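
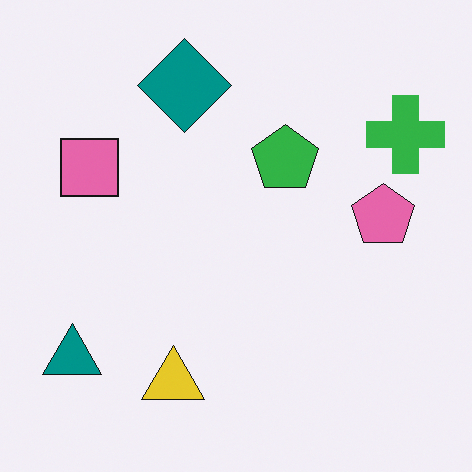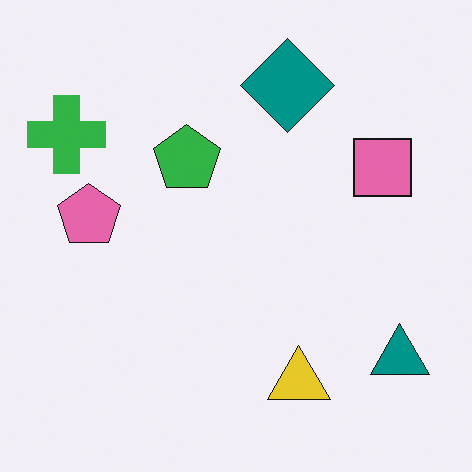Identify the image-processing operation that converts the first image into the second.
It was flipped horizontally (left ↔ right).

The green cross is in the top-right of the first image and the top-left of the second — shapes on opposite sides of the vertical midline have swapped in a mirror flip.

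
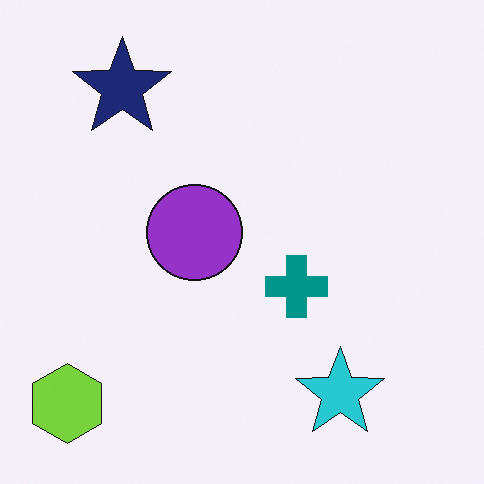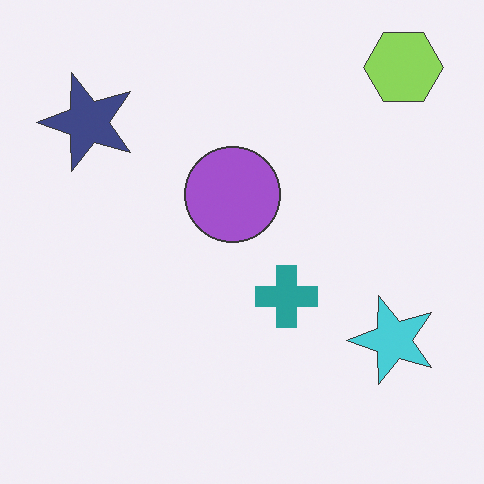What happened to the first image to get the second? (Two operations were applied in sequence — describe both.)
It was given slightly reduced contrast, then transposed (reflected across the top-left ↔ bottom-right diagonal).

Tones are pushed toward mid-grey across the whole image — a global contrast change. Shapes have swapped their row and column positions — what was in the top-right is now in the bottom-left — a diagonal reflection.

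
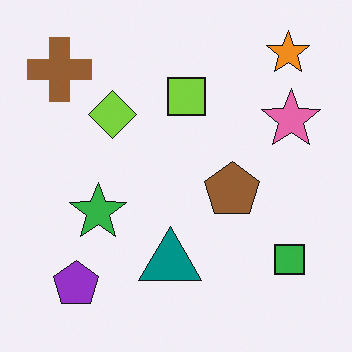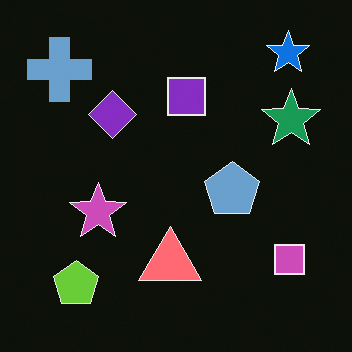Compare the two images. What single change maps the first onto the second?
The image was color-inverted (negative).

The light background has become dark and every shape's color is its complement — a photographic negative.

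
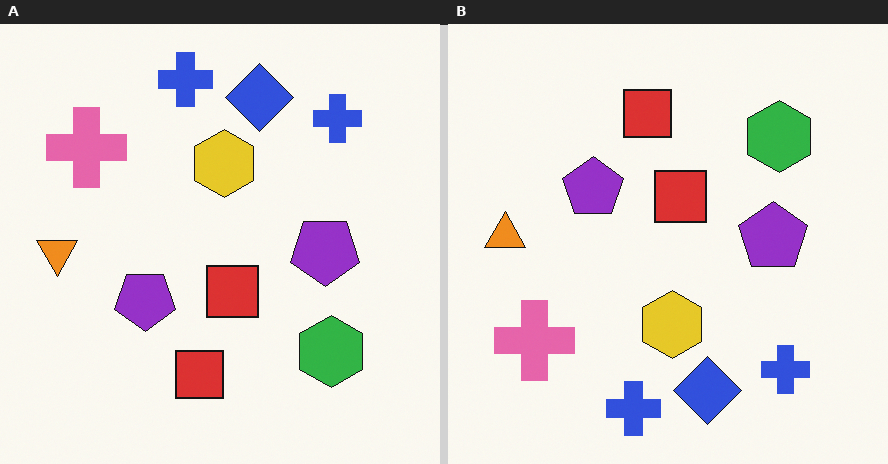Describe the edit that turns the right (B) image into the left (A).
Flipped vertically (top ↔ bottom).

The blue diamond is in the bottom of the right (B) image and the top of the left (A) — shapes on opposite sides of the horizontal midline have swapped in a mirror flip.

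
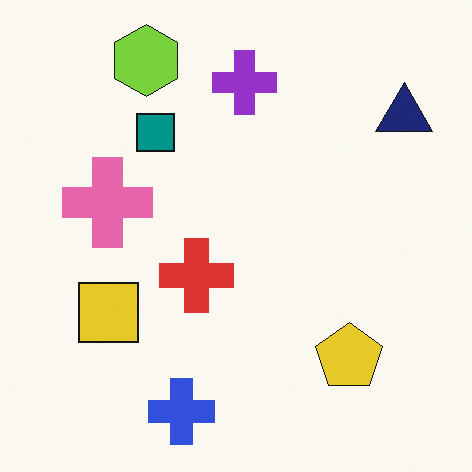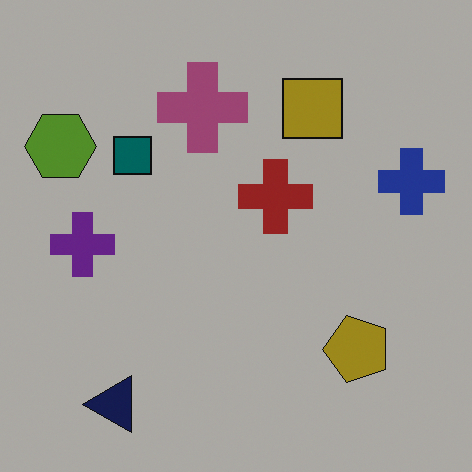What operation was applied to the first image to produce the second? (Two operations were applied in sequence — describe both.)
The transformation is: transposed (reflected across the top-left ↔ bottom-right diagonal), then noticeably darkened.

Shapes have swapped their row and column positions — what was in the top-right is now in the bottom-left — a diagonal reflection. Every pixel — background and shapes alike — is uniformly darkened.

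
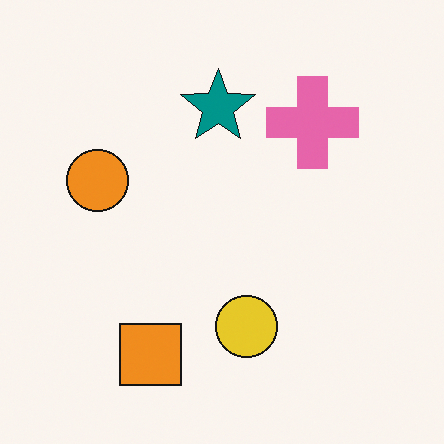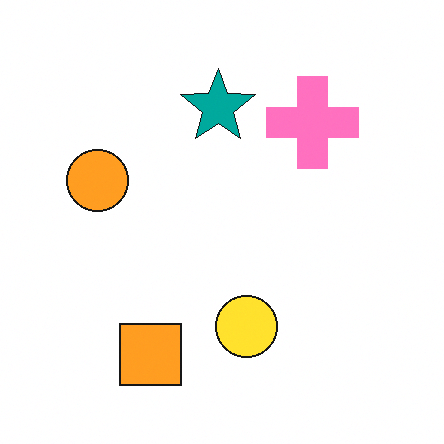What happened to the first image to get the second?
The second image is the first slightly brightened.

Every pixel — background and shapes alike — is uniformly brightened.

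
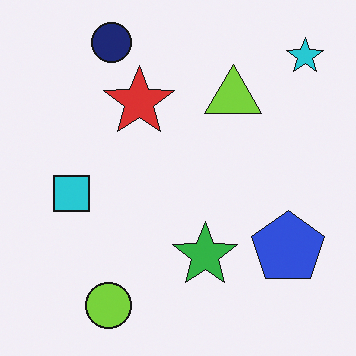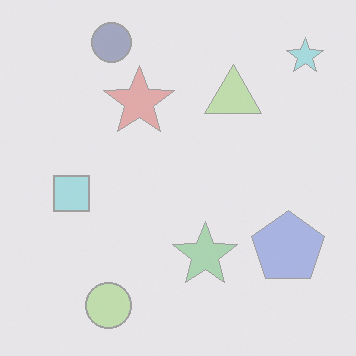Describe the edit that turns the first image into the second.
Given much lower contrast.

Tones are pushed toward mid-grey across the whole image — a global contrast change.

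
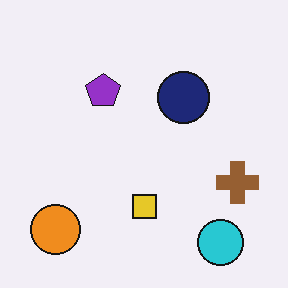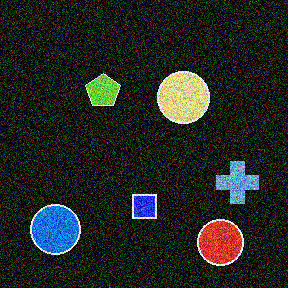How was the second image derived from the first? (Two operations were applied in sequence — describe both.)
The second image is the first degraded with heavy additive noise, then color-inverted (negative).

Random speckle covers the whole image, including the flat background. The light background has become dark and every shape's color is its complement — a photographic negative.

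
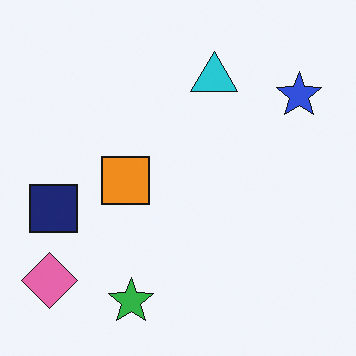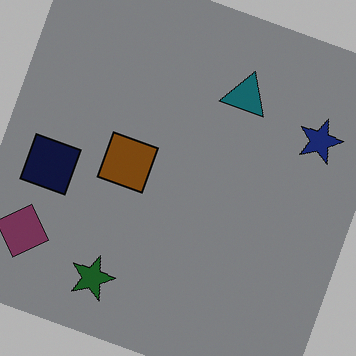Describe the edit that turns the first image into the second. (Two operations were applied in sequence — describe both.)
The image was substantially darkened, then rotated clockwise by a moderate amount.

Every pixel — background and shapes alike — is uniformly darkened. Every shape is tilted by the same angle and the image corners show triangular fill wedges — a whole-image rotation by a non-right angle.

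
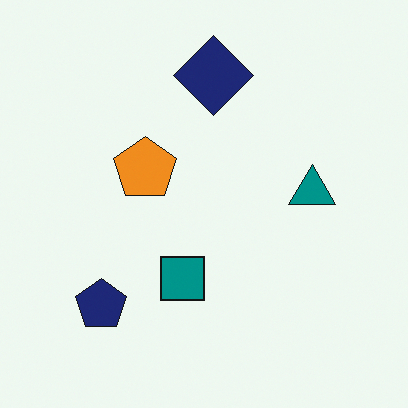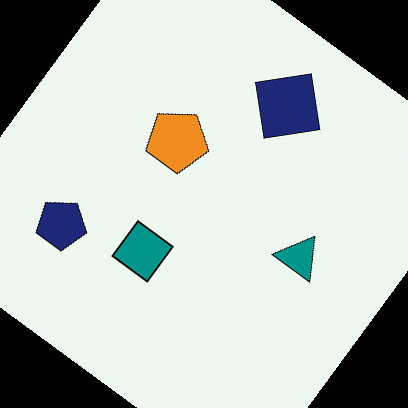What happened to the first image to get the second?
It was rotated clockwise by a large amount — several tens of degrees.

Every shape is tilted by the same angle and the image corners show triangular fill wedges — a whole-image rotation by a non-right angle.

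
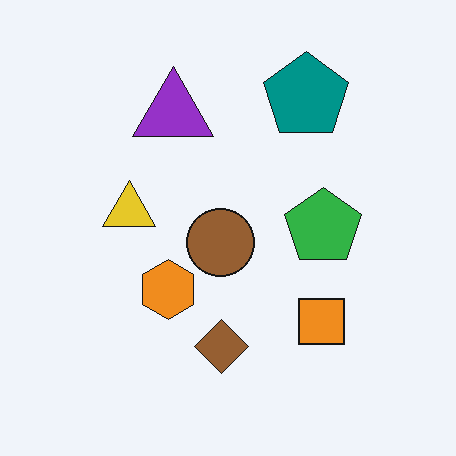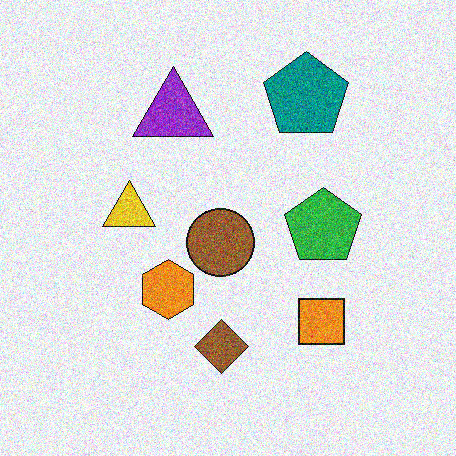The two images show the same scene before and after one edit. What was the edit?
The transformation is: degraded with a thick layer of grain.

Random speckle covers the whole image, including the flat background.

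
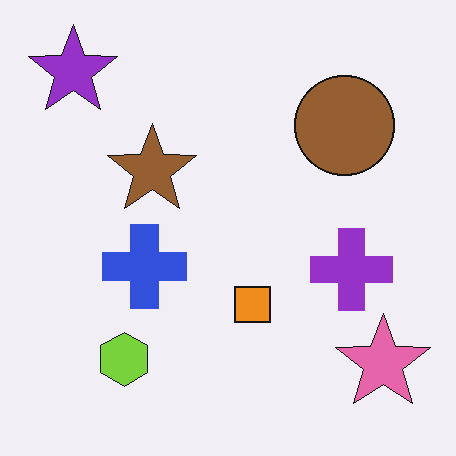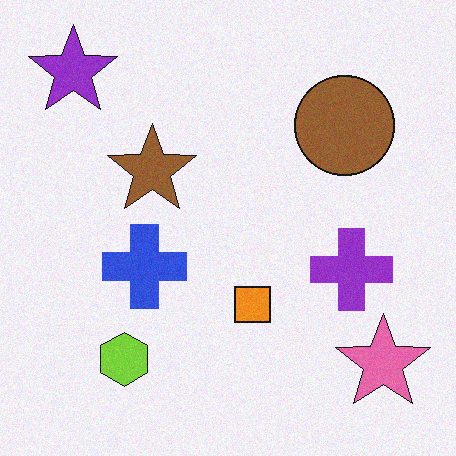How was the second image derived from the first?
Degraded with a light layer of grain.

Random speckle covers the whole image, including the flat background.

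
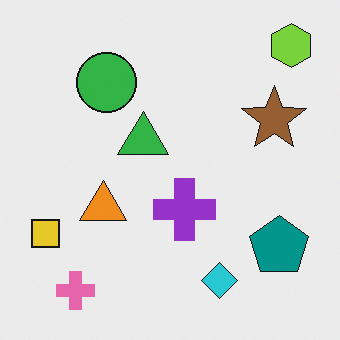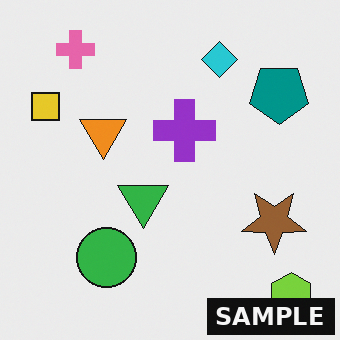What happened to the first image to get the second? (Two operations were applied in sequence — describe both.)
It was flipped vertically (top ↔ bottom), then watermarked with the text "SAMPLE" in the lower-right corner.

The lime hexagon is in the top-right of the first image and the bottom-right of the second — shapes on opposite sides of the horizontal midline have swapped in a mirror flip. A dark label reading "SAMPLE" appears in the lower-right corner.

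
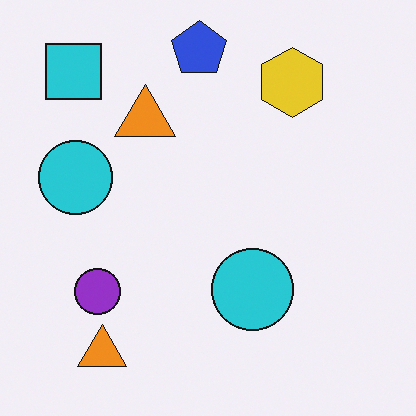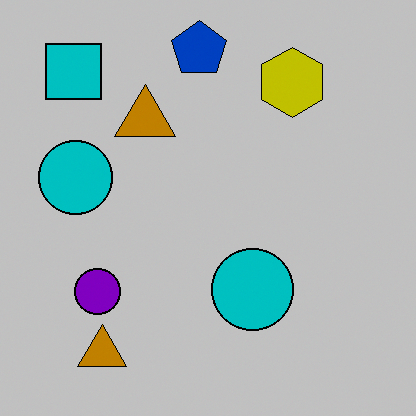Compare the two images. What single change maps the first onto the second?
The second image is the first aggressively posterized.

Each flat color has snapped to a coarser quantized level — most visibly, the near-white background has dropped to a flat grey.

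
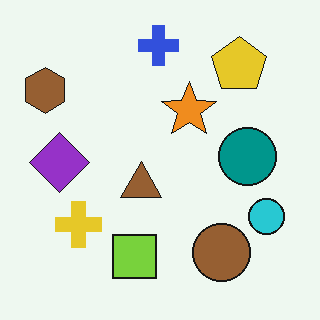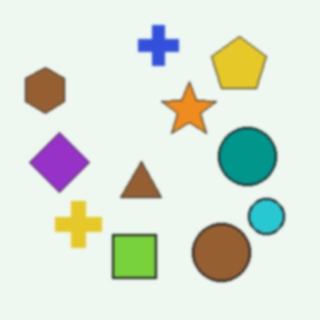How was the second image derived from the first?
The second image is the first given a subtle gaussian blur.

Shape edges and outlines are uniformly softened across the whole image.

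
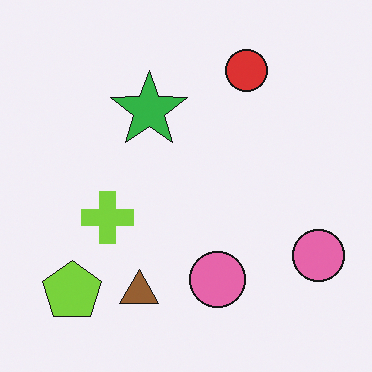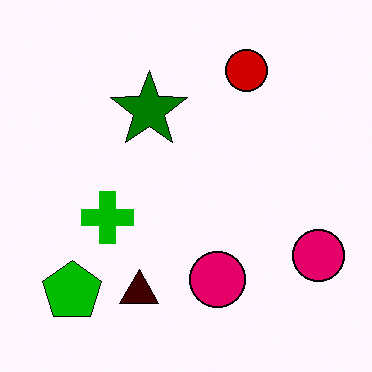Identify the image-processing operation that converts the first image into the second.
The image was given much higher contrast.

Tones are pushed away from mid-grey across the whole image — a global contrast change.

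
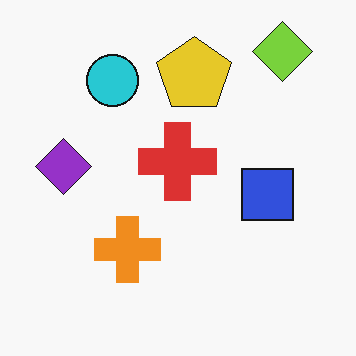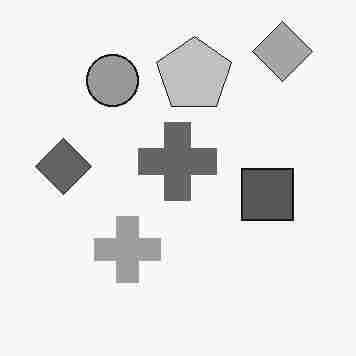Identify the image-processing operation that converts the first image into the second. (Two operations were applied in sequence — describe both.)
This is the original image converted to grayscale, then heavily JPEG-compressed with obvious blocking artifacts.

All color is removed — every shape is now a shade of grey. Blocky 8×8 compression artifacts appear around shape edges and the flat background shows ringing — characteristic JPEG degradation.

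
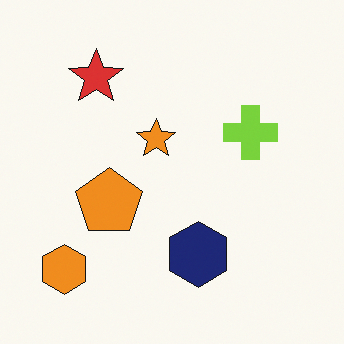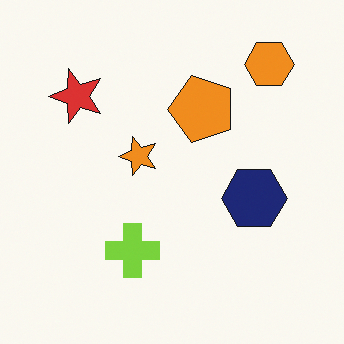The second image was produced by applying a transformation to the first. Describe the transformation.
Transposed (reflected across the top-left ↔ bottom-right diagonal).

Shapes have swapped their row and column positions — what was in the top-right is now in the bottom-left — a diagonal reflection.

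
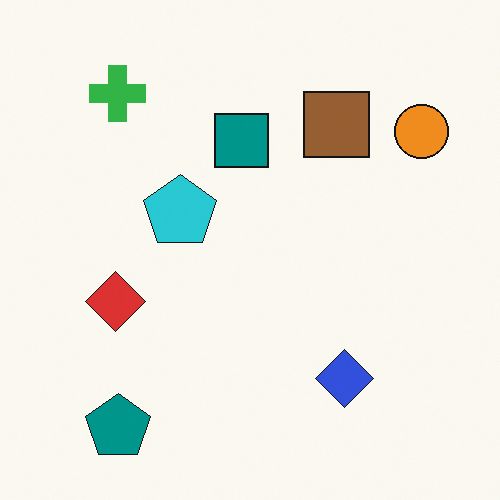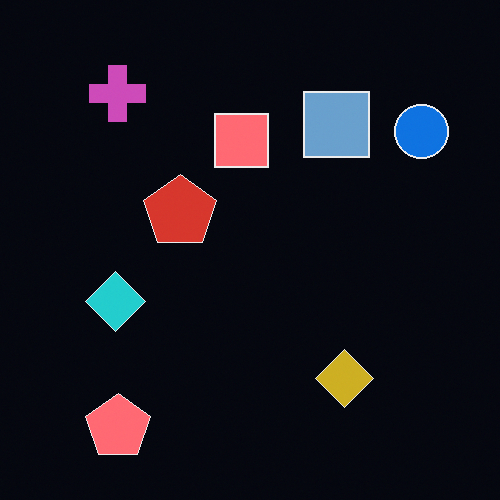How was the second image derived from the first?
This is the original image color-inverted (negative).

The light background has become dark and every shape's color is its complement — a photographic negative.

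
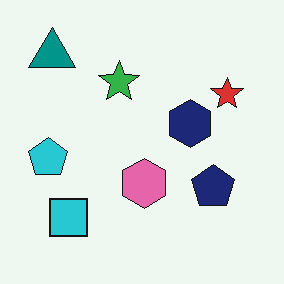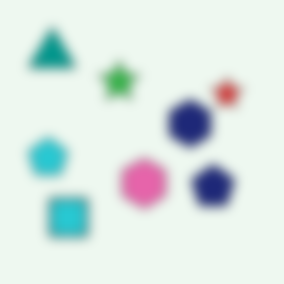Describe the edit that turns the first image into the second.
It was heavily blurred.

Shape edges and outlines are uniformly softened across the whole image.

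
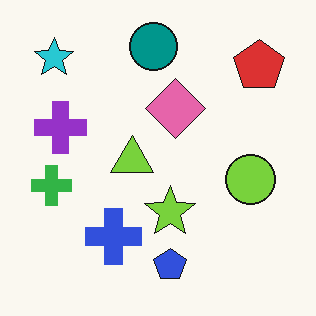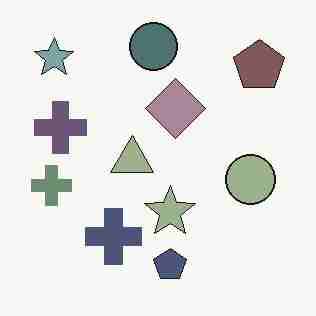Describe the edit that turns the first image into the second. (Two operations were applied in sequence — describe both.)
It was heavily desaturated, then degraded with heavy JPEG compression.

All colors are more muted and greyish — a global saturation change. Blocky 8×8 compression artifacts appear around shape edges and the flat background shows ringing — characteristic JPEG degradation.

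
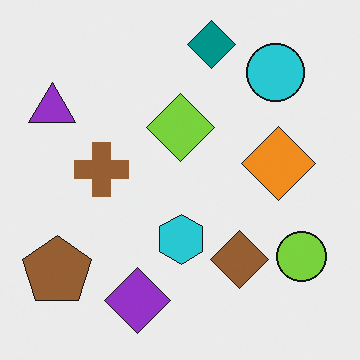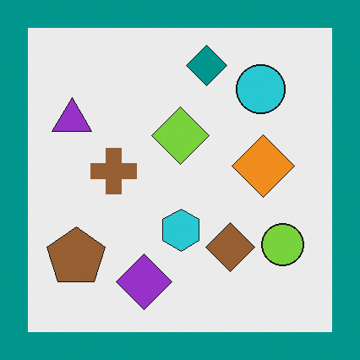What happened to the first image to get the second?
It was framed with a teal border.

A solid teal frame runs around the edge of the second image, with the content slightly shrunk inside it.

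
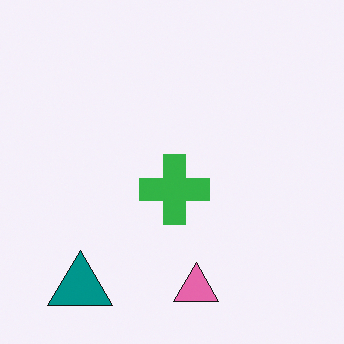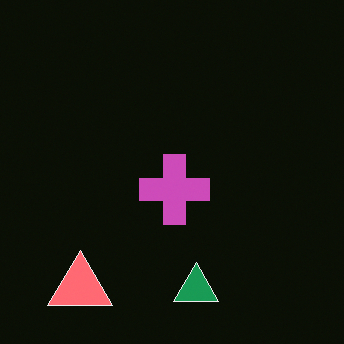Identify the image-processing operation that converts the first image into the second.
It was color-inverted (negative).

The light background has become dark and every shape's color is its complement — a photographic negative.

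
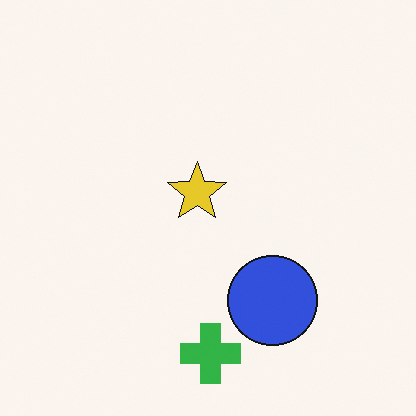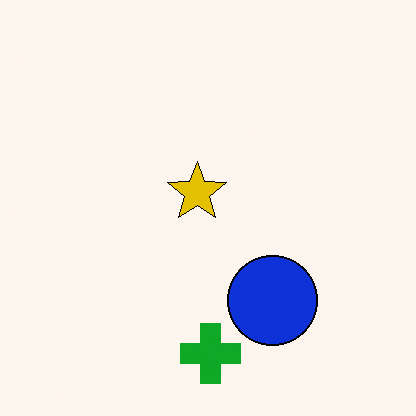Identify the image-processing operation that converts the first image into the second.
The image was given slightly increased contrast.

Tones are pushed away from mid-grey across the whole image — a global contrast change.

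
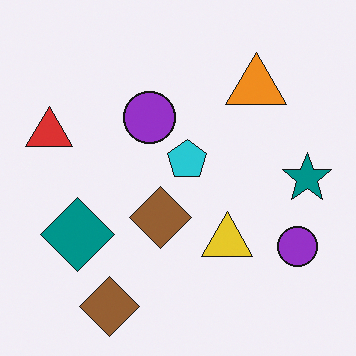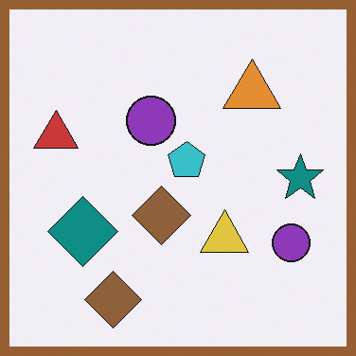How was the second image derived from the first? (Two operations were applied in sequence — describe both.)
It was slightly desaturated, then framed with a brown border.

All colors are more muted and greyish — a global saturation change. A solid brown frame runs around the edge of the second image, with the content slightly shrunk inside it.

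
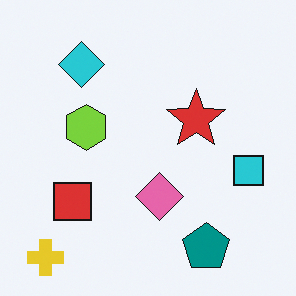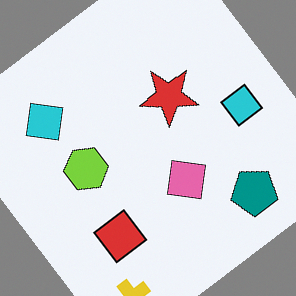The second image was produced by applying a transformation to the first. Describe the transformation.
This is the original image rotated counter-clockwise by a large amount — several tens of degrees.

Every shape is tilted by the same angle and the image corners show triangular fill wedges — a whole-image rotation by a non-right angle.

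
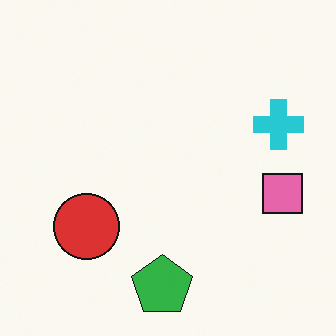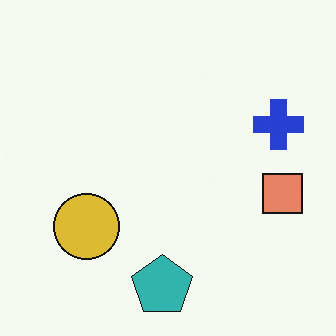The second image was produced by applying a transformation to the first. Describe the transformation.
The image was hue-shifted slightly.

Every shape's color has rotated by the same amount around the hue wheel — a uniform hue shift.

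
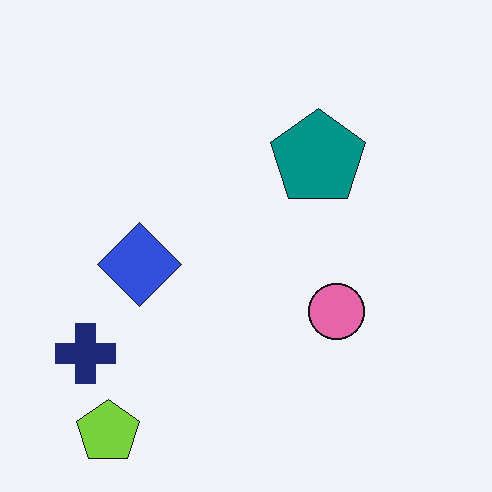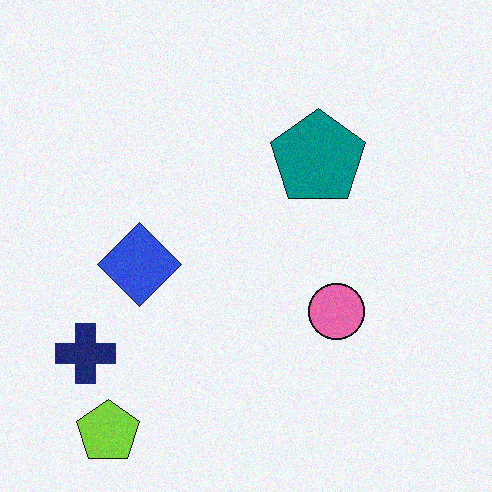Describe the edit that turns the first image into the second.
The second image is the first degraded with a light layer of grain.

Random speckle covers the whole image, including the flat background.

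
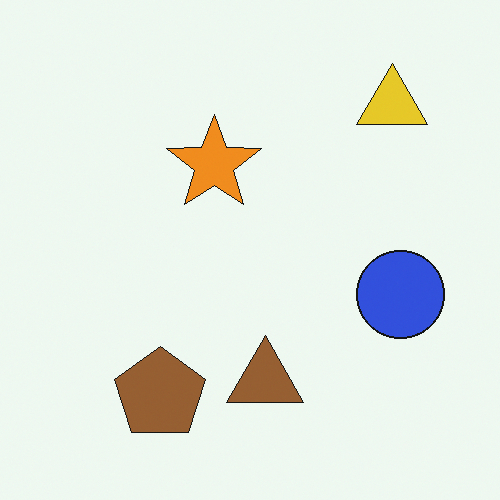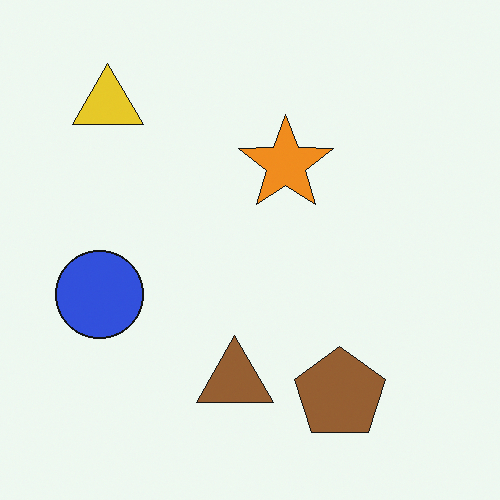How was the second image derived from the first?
It was flipped horizontally (left ↔ right).

The blue circle is in the right of the first image and the left of the second — shapes on opposite sides of the vertical midline have swapped in a mirror flip.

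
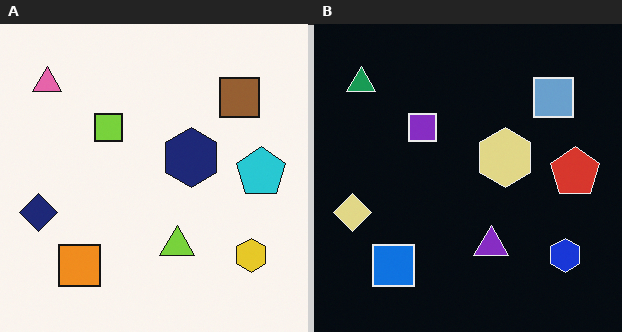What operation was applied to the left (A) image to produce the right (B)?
This is the original image color-inverted (negative).

The light background has become dark and every shape's color is its complement — a photographic negative.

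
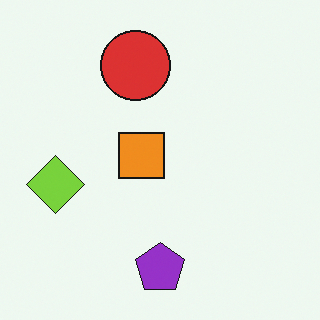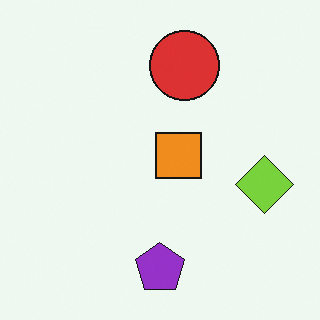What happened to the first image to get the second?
Flipped horizontally (left ↔ right).

The lime diamond is in the left of the first image and the right of the second — shapes on opposite sides of the vertical midline have swapped in a mirror flip.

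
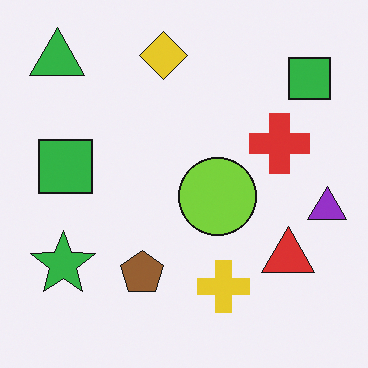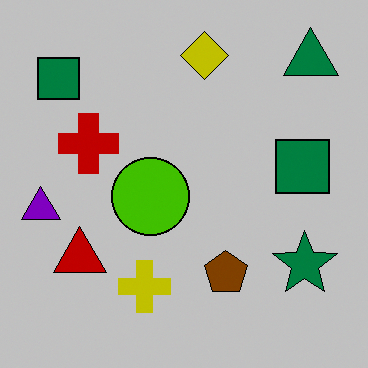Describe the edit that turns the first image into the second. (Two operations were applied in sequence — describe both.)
This is the original image flipped horizontally (left ↔ right), then aggressively posterized.

The purple triangle is in the right of the first image and the left of the second — shapes on opposite sides of the vertical midline have swapped in a mirror flip. Each flat color has snapped to a coarser quantized level — most visibly, the near-white background has dropped to a flat grey.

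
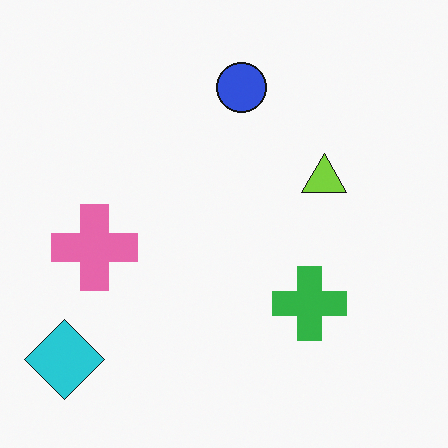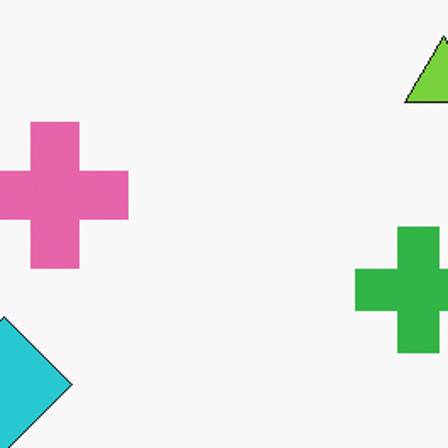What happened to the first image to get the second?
It was cropped tightly and scaled back up.

The visible shapes are larger and the field of view is narrower; shapes near the original edges may be partly or wholly outside the frame — a crop-and-rescale.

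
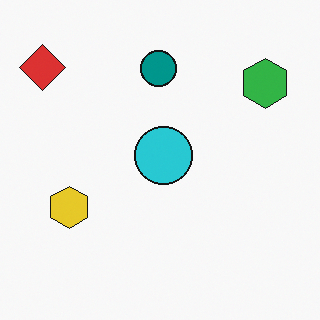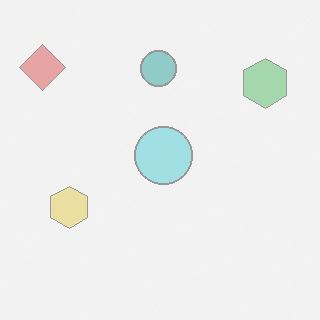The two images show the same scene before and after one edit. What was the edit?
The second image is the first washed out (contrast reduced).

Tones are pushed toward mid-grey across the whole image — a global contrast change.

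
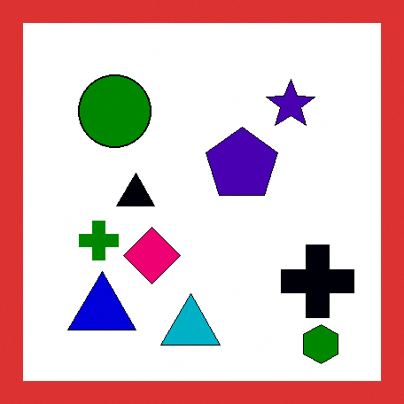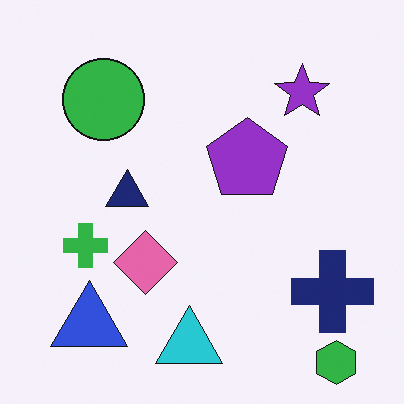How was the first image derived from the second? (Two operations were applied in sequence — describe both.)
The first image is the second boosted in contrast, then framed with a red border.

Tones are pushed away from mid-grey across the whole image — a global contrast change. A solid red frame runs around the edge of the first image, with the content slightly shrunk inside it.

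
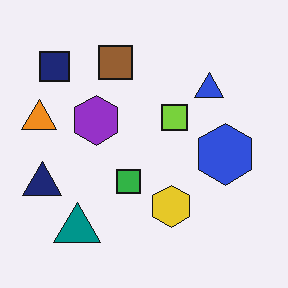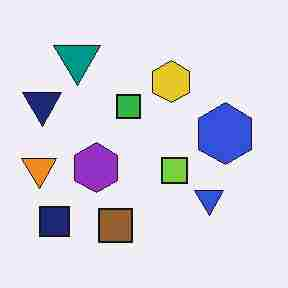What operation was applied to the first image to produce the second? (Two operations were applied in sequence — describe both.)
The image was flipped vertically (top ↔ bottom), then degraded with heavy JPEG compression.

The teal triangle is in the bottom-left of the first image and the top-left of the second — shapes on opposite sides of the horizontal midline have swapped in a mirror flip. Blocky 8×8 compression artifacts appear around shape edges and the flat background shows ringing — characteristic JPEG degradation.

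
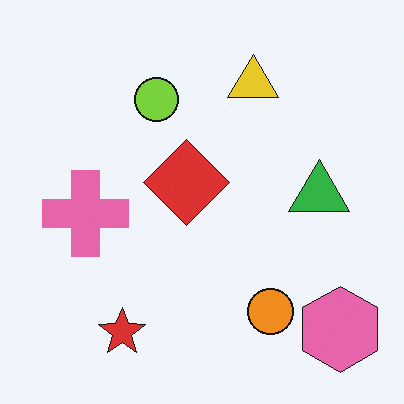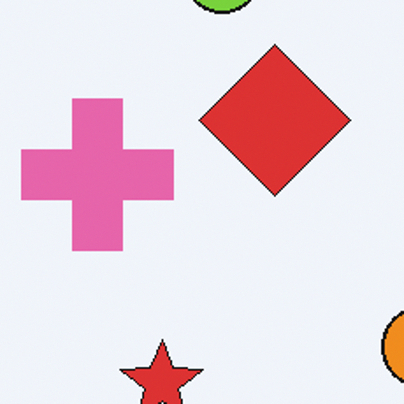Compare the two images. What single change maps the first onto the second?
This is the original image cropped tightly and scaled back up.

The visible shapes are larger and the field of view is narrower; shapes near the original edges may be partly or wholly outside the frame — a crop-and-rescale.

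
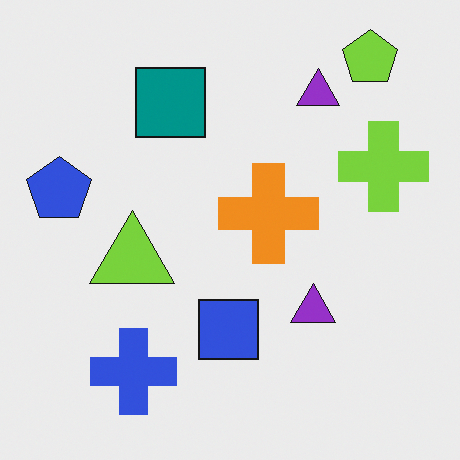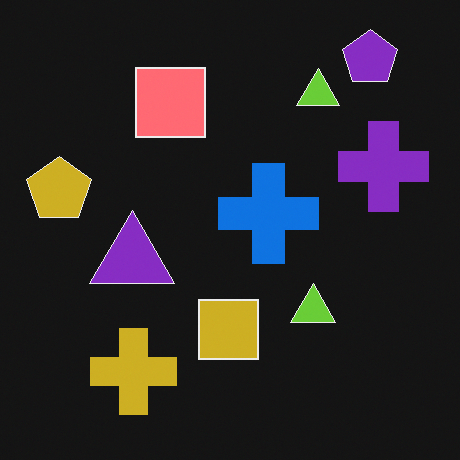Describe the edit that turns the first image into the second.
The second image is the first color-inverted (negative).

The light background has become dark and every shape's color is its complement — a photographic negative.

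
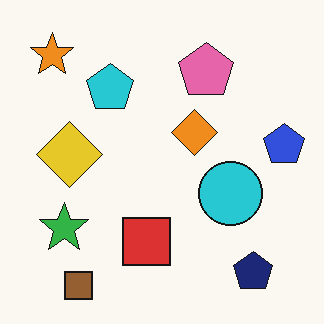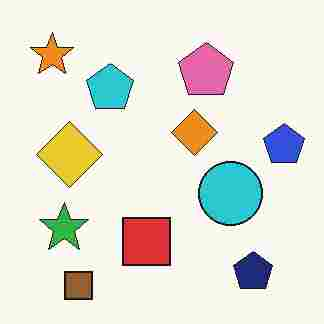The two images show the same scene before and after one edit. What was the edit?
This is the original image degraded with heavy JPEG compression.

Blocky 8×8 compression artifacts appear around shape edges and the flat background shows ringing — characteristic JPEG degradation.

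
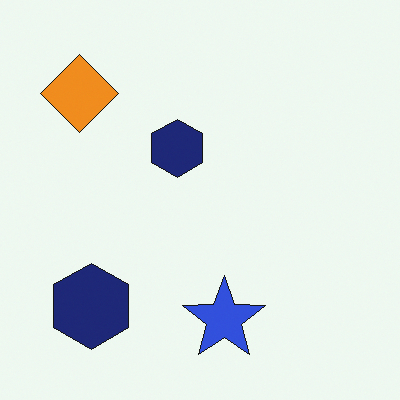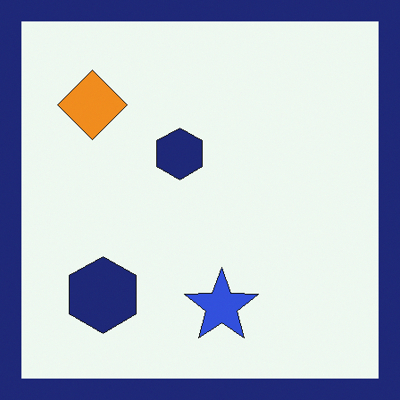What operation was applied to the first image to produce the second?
This is the original image framed with a navy border.

A solid navy frame runs around the edge of the second image, with the content slightly shrunk inside it.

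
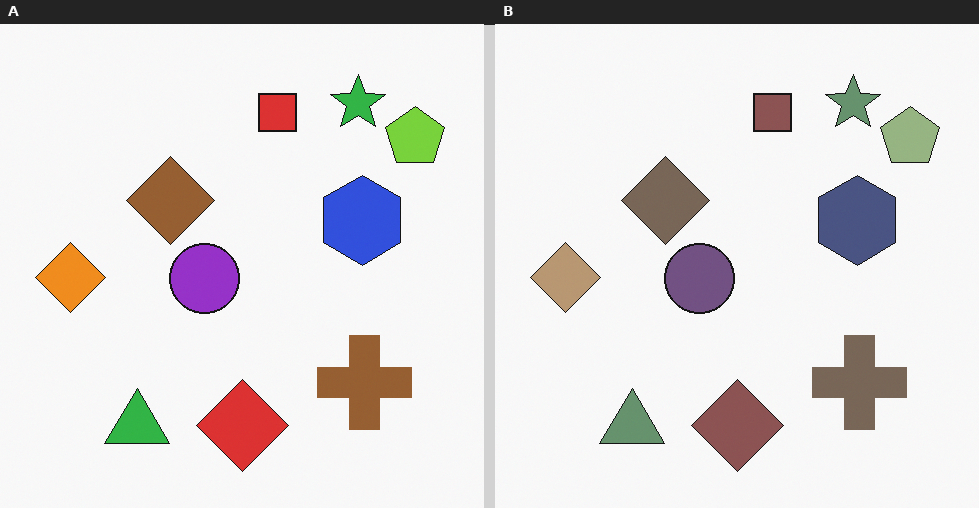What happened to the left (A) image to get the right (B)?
Heavily desaturated.

All colors are more muted and greyish — a global saturation change.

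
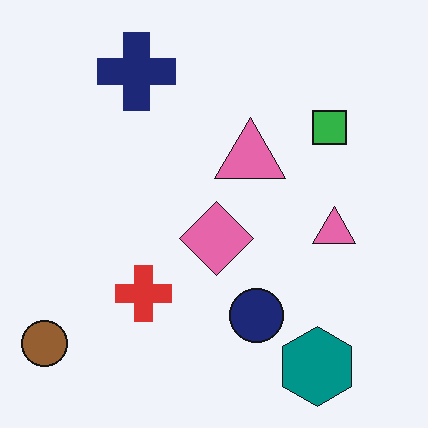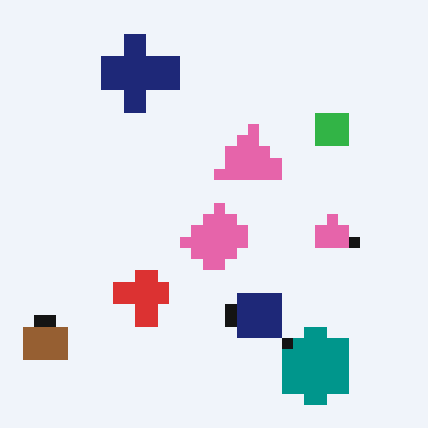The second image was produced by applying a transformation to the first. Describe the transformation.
The transformation is: coarsely pixelated.

Shapes are reduced to large square blocks; fine edges and outlines are lost — a downscale-then-upscale (mosaic) effect.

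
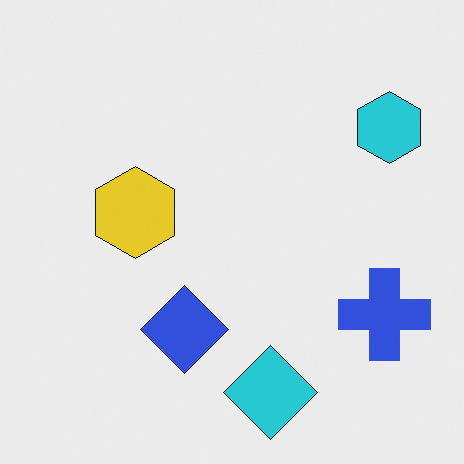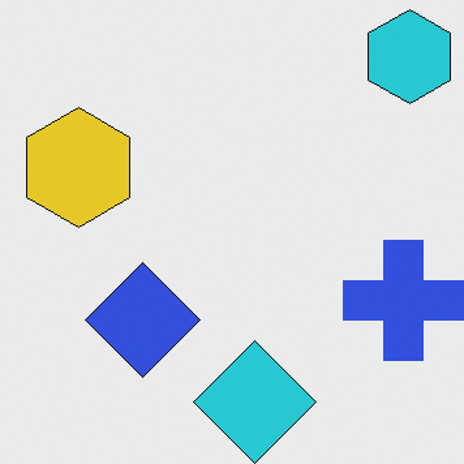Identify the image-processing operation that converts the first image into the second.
It was cropped slightly and scaled back up.

The visible shapes are larger and the field of view is narrower; shapes near the original edges may be partly or wholly outside the frame — a crop-and-rescale.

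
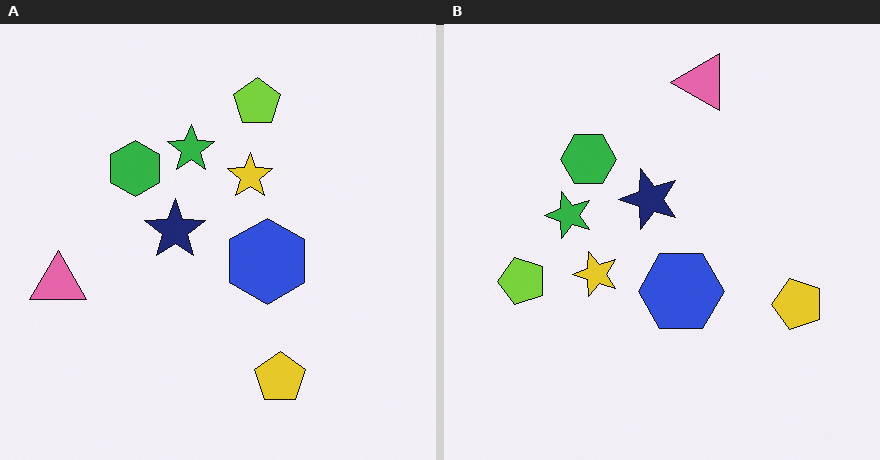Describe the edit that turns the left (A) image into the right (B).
It was transposed (reflected across the top-left ↔ bottom-right diagonal).

Shapes have swapped their row and column positions — what was in the top-right is now in the bottom-left — a diagonal reflection.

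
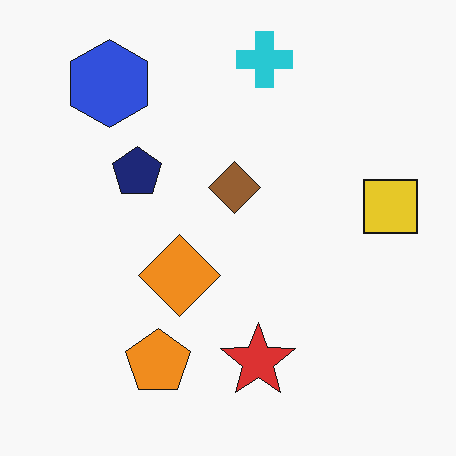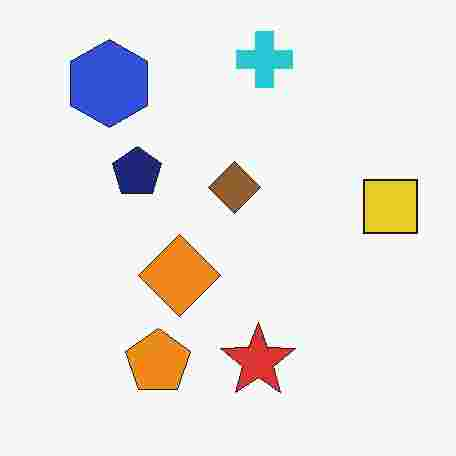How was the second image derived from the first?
The transformation is: degraded with heavy JPEG compression.

Blocky 8×8 compression artifacts appear around shape edges and the flat background shows ringing — characteristic JPEG degradation.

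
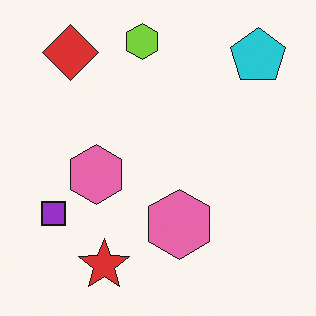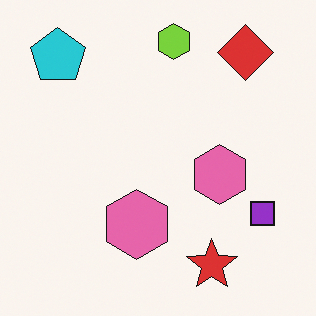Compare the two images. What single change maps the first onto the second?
The image was flipped horizontally (left ↔ right).

The purple square is in the bottom-left of the first image and the bottom-right of the second — shapes on opposite sides of the vertical midline have swapped in a mirror flip.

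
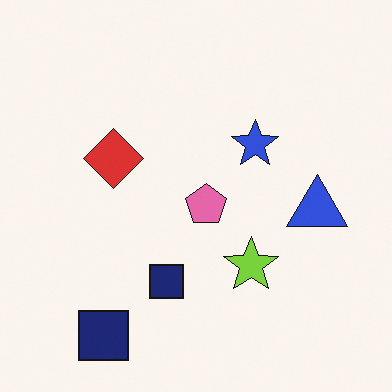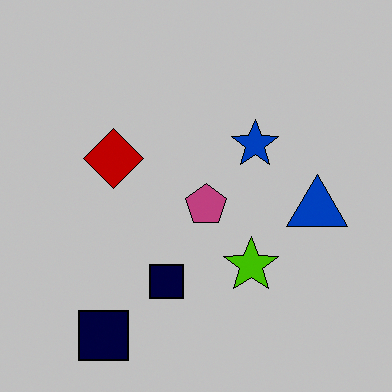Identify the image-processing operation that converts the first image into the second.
It was aggressively posterized.

Each flat color has snapped to a coarser quantized level — most visibly, the near-white background has dropped to a flat grey.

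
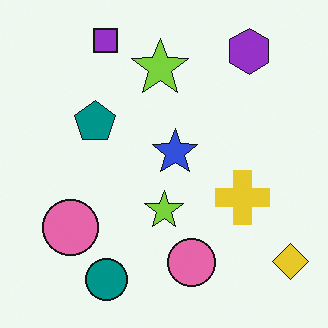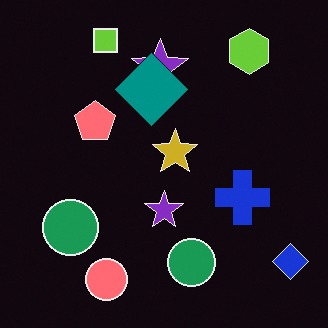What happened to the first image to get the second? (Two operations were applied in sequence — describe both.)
The image was color-inverted (negative), then overlaid with an additional teal diamond.

The light background has become dark and every shape's color is its complement — a photographic negative. A teal diamond appears in the second image that is absent from the first.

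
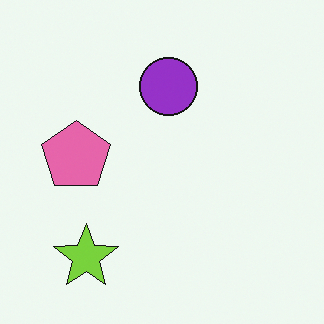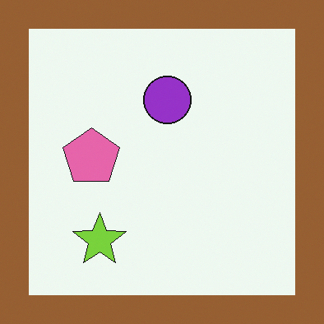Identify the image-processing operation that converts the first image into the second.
Framed with a brown border.

A solid brown frame runs around the edge of the second image, with the content slightly shrunk inside it.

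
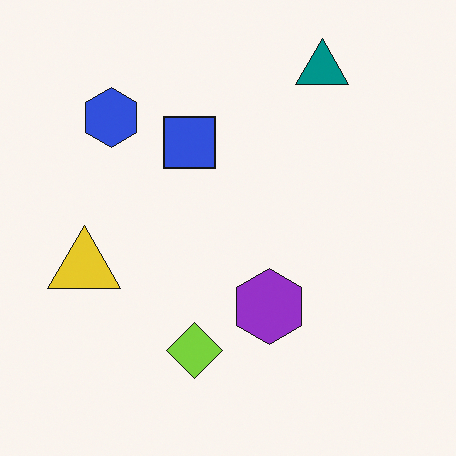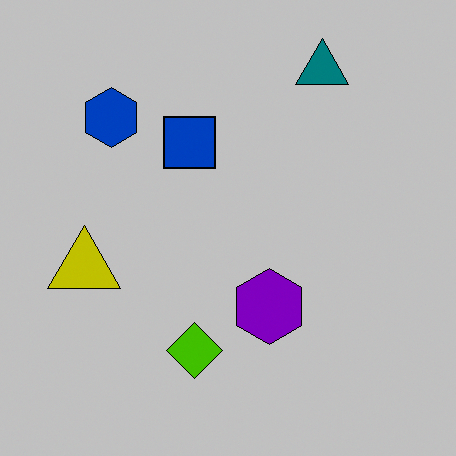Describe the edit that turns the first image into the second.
The image was heavily posterized to just a handful of flat colors.

Each flat color has snapped to a coarser quantized level — most visibly, the near-white background has dropped to a flat grey.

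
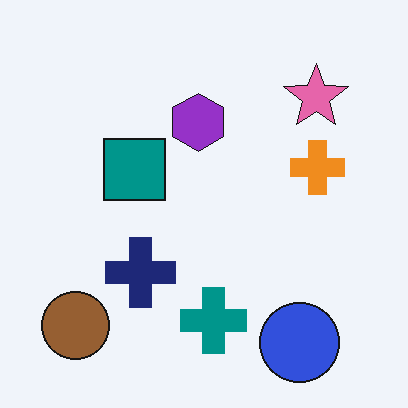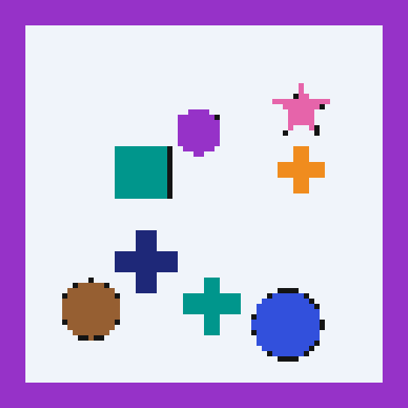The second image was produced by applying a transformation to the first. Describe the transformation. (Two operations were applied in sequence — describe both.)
The image was moderately pixelated, then framed with a purple border.

Shapes are reduced to large square blocks; fine edges and outlines are lost — a downscale-then-upscale (mosaic) effect. A solid purple frame runs around the edge of the second image, with the content slightly shrunk inside it.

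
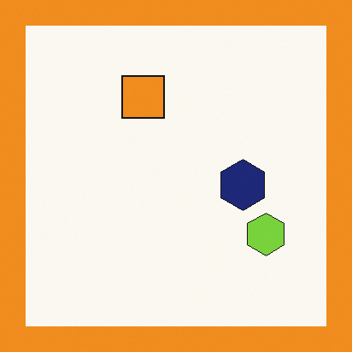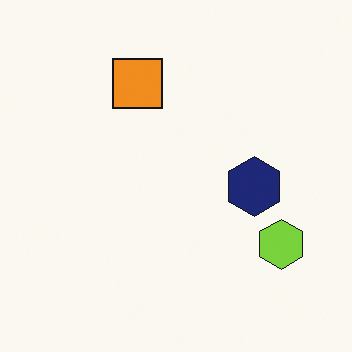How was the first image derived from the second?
Framed with a orange border.

A solid orange frame runs around the edge of the first image, with the content slightly shrunk inside it.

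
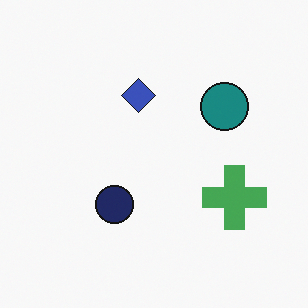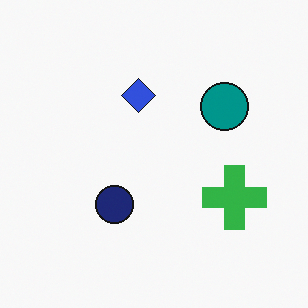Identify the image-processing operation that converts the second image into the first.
The transformation is: slightly desaturated.

All colors are more muted and greyish — a global saturation change.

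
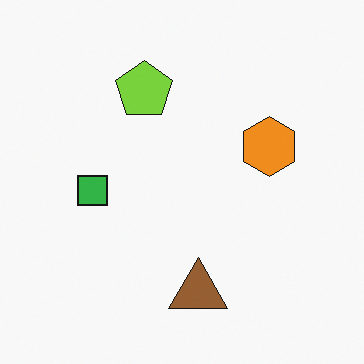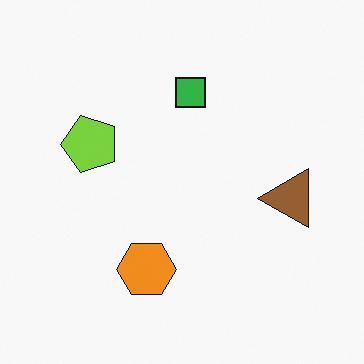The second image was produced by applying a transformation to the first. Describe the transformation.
This is the original image transposed (reflected across the top-left ↔ bottom-right diagonal).

Shapes have swapped their row and column positions — what was in the top-right is now in the bottom-left — a diagonal reflection.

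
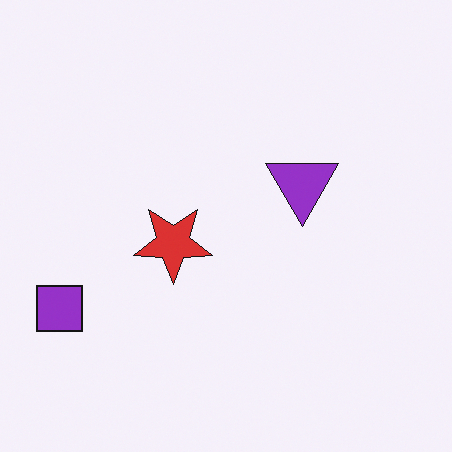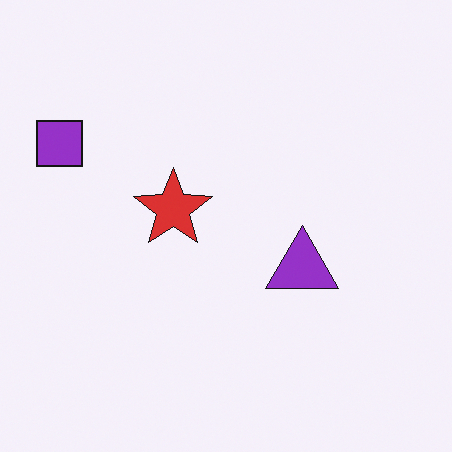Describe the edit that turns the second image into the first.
The first image is the second flipped vertically (top ↔ bottom).

The purple square is in the top-left of the second image and the bottom-left of the first — shapes on opposite sides of the horizontal midline have swapped in a mirror flip.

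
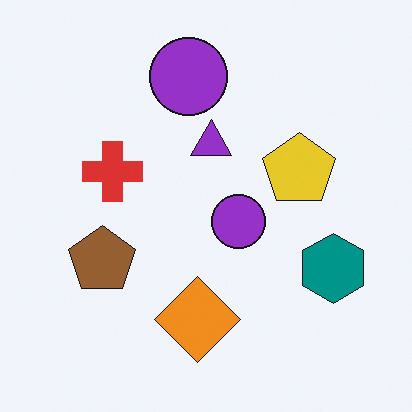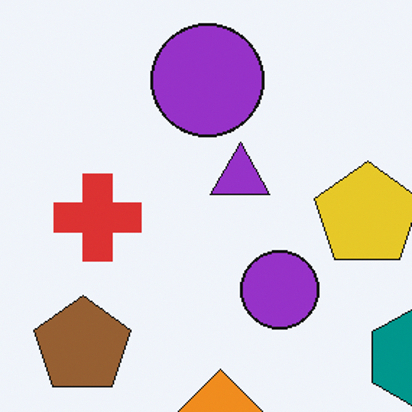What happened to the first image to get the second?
The transformation is: cropped to a modestly smaller region and rescaled.

The visible shapes are larger and the field of view is narrower; shapes near the original edges may be partly or wholly outside the frame — a crop-and-rescale.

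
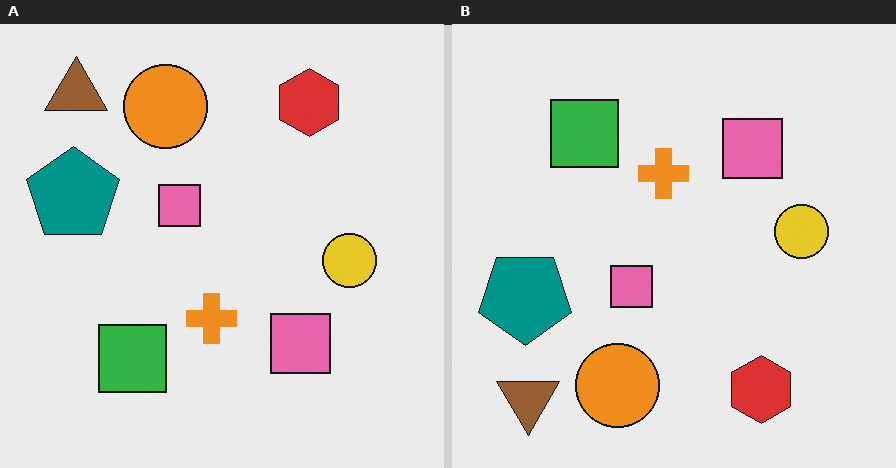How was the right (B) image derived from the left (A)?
The right (B) image is the left (A) flipped vertically (top ↔ bottom).

The brown triangle is in the top-left of the left (A) image and the bottom-left of the right (B) — shapes on opposite sides of the horizontal midline have swapped in a mirror flip.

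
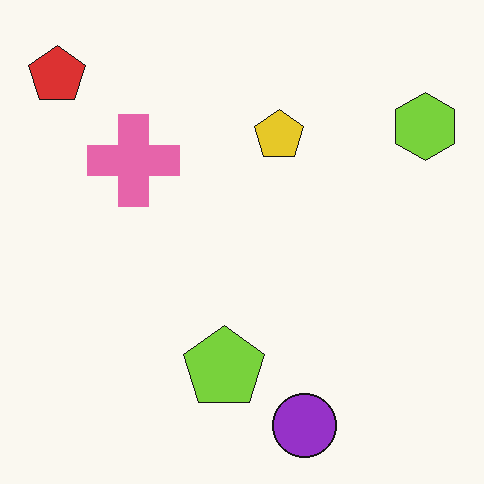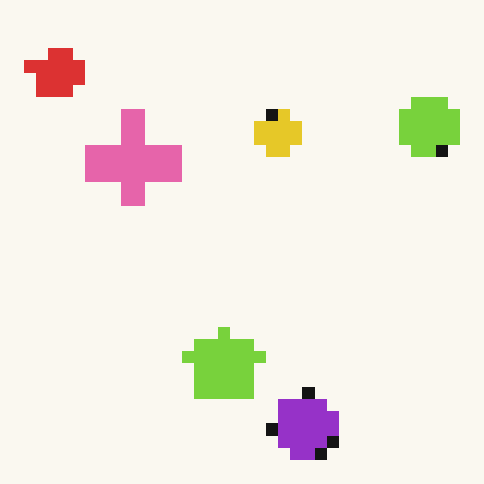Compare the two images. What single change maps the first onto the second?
The image was coarsely pixelated.

Shapes are reduced to large square blocks; fine edges and outlines are lost — a downscale-then-upscale (mosaic) effect.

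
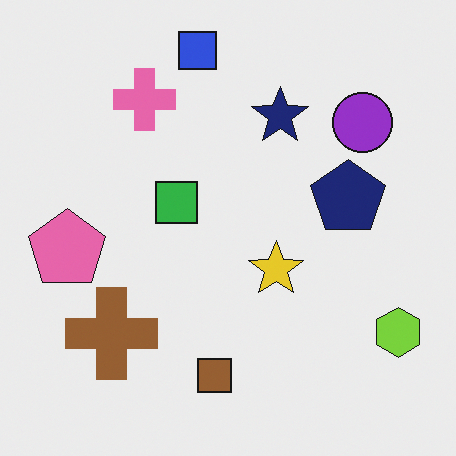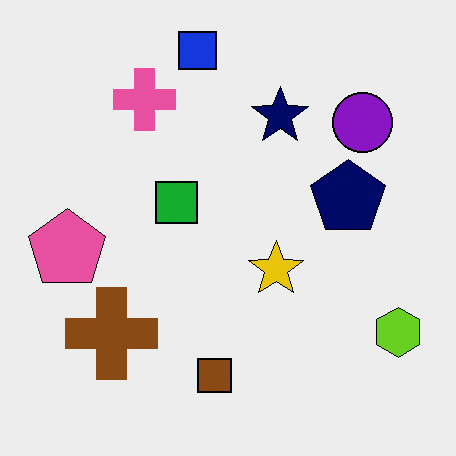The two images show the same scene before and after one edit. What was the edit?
The second image is the first given slightly increased contrast.

Tones are pushed away from mid-grey across the whole image — a global contrast change.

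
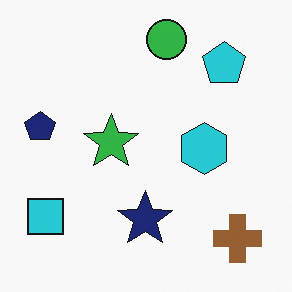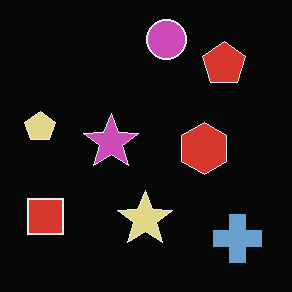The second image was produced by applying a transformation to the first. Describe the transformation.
The image was color-inverted (negative).

The light background has become dark and every shape's color is its complement — a photographic negative.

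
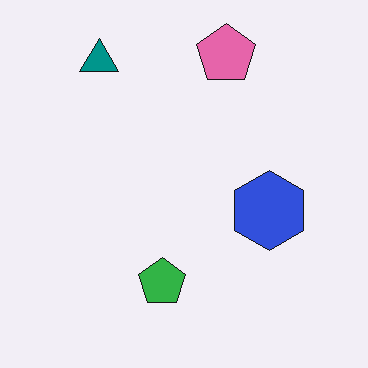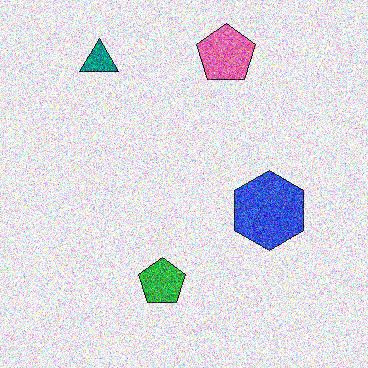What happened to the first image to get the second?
The second image is the first degraded with strong gaussian noise.

Random speckle covers the whole image, including the flat background.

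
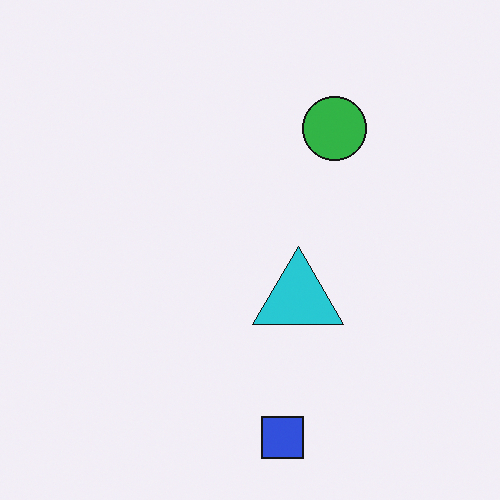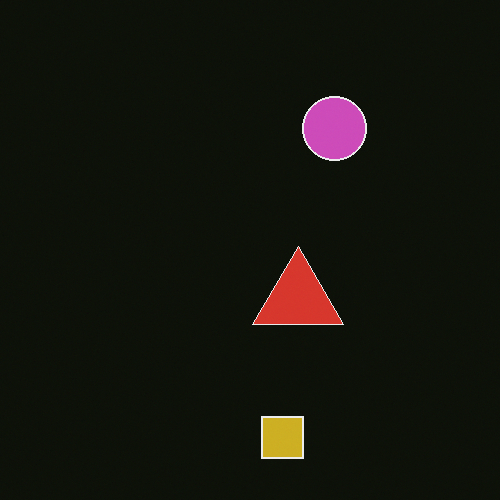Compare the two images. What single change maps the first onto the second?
Color-inverted (negative).

The light background has become dark and every shape's color is its complement — a photographic negative.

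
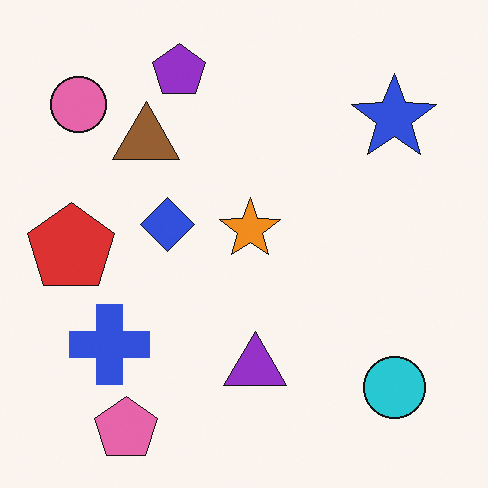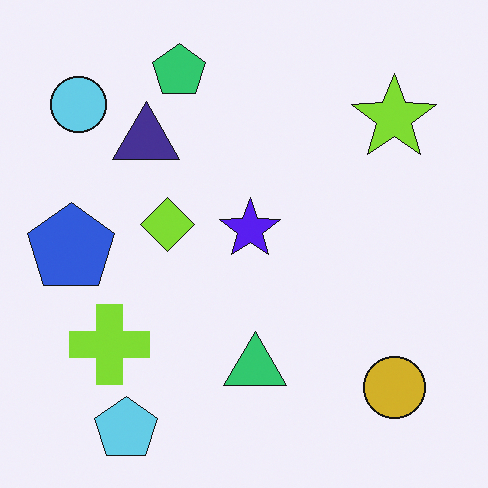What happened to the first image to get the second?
The transformation is: hue-shifted through roughly half the color wheel.

Every shape's color has rotated by the same amount around the hue wheel — a uniform hue shift.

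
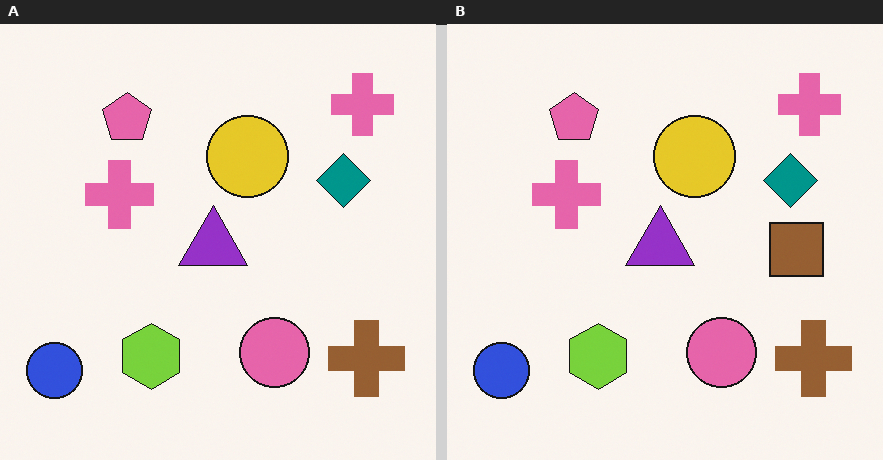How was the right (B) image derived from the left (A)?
The right (B) image is the left (A) overlaid with an additional brown square.

A brown square appears in the right (B) image that is absent from the left (A).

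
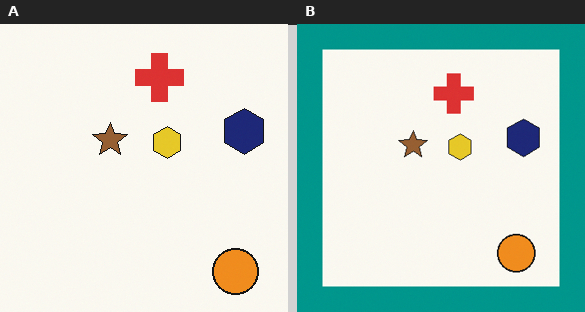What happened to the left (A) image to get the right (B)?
This is the original image framed with a teal border.

A solid teal frame runs around the edge of the right (B) image, with the content slightly shrunk inside it.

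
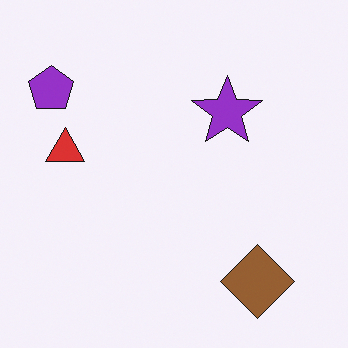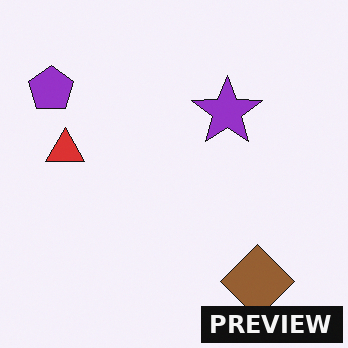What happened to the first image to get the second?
The transformation is: watermarked with the text "PREVIEW" in the lower-right corner.

A dark label reading "PREVIEW" appears in the lower-right corner.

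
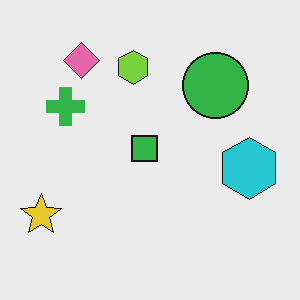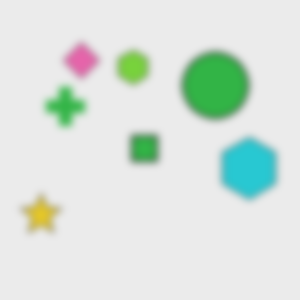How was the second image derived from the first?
This is the original image moderately blurred.

Shape edges and outlines are uniformly softened across the whole image.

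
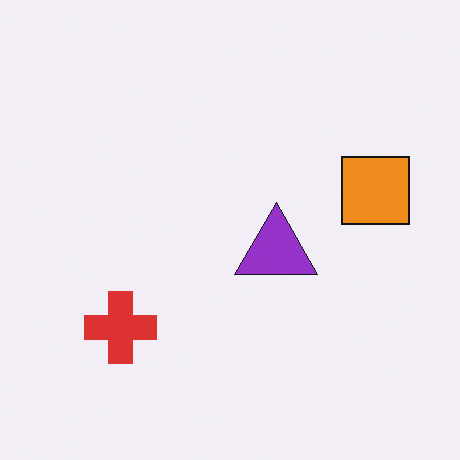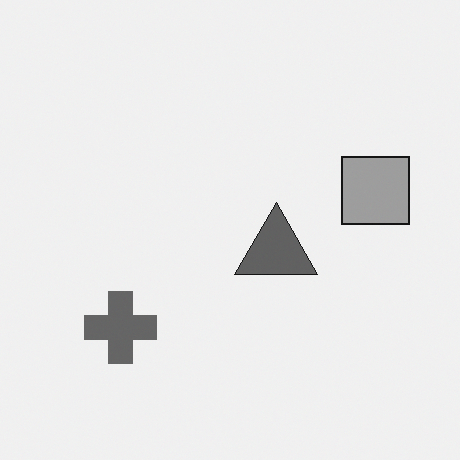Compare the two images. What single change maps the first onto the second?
Converted to grayscale.

All color is removed — every shape is now a shade of grey.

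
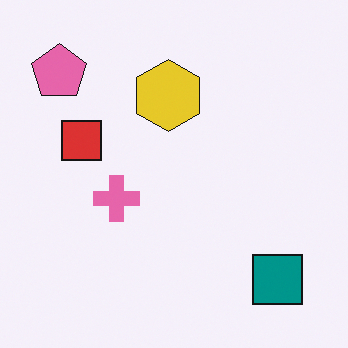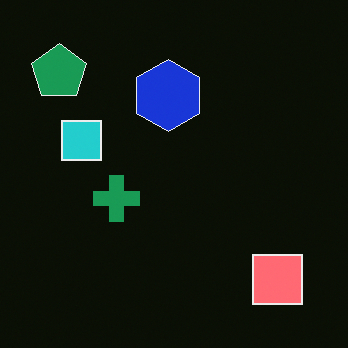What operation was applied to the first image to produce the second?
Color-inverted (negative).

The light background has become dark and every shape's color is its complement — a photographic negative.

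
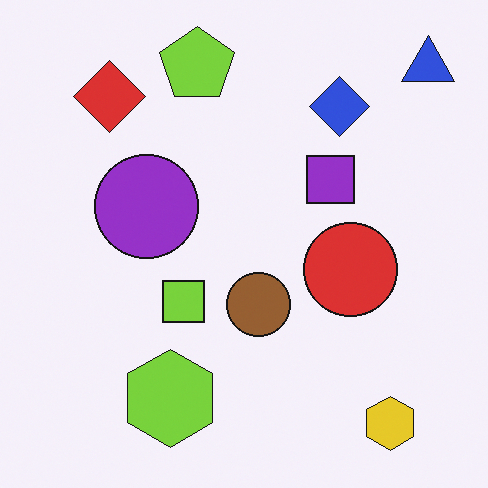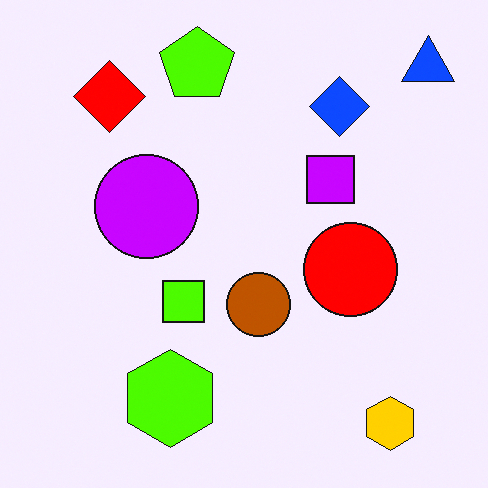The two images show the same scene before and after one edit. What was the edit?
The image was heavily oversaturated.

All colors are more vivid — a global saturation change.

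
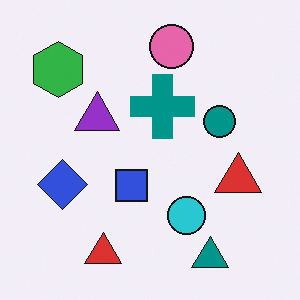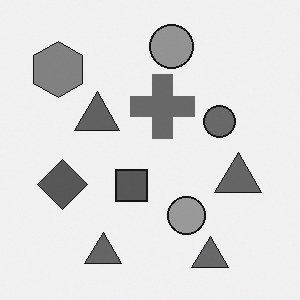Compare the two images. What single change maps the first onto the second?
The image was converted to grayscale.

All color is removed — every shape is now a shade of grey.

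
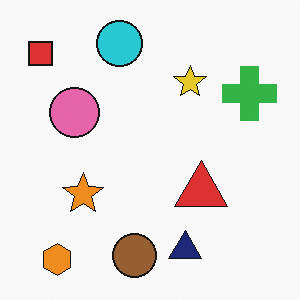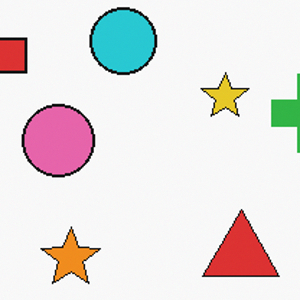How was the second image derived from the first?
The image was cropped to a modestly smaller region and rescaled.

The visible shapes are larger and the field of view is narrower; shapes near the original edges may be partly or wholly outside the frame — a crop-and-rescale.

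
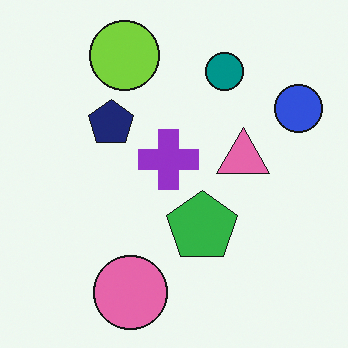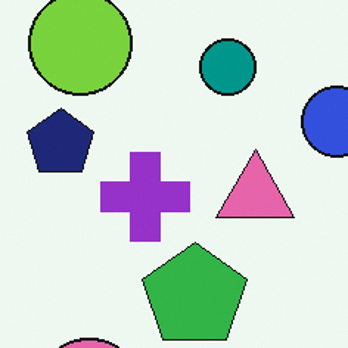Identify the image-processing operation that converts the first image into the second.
It was cropped slightly and scaled back up.

The visible shapes are larger and the field of view is narrower; shapes near the original edges may be partly or wholly outside the frame — a crop-and-rescale.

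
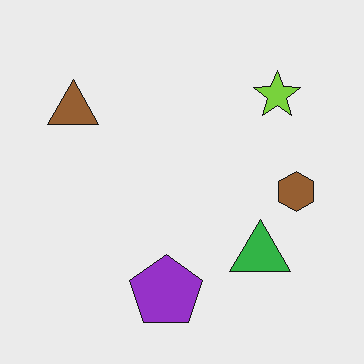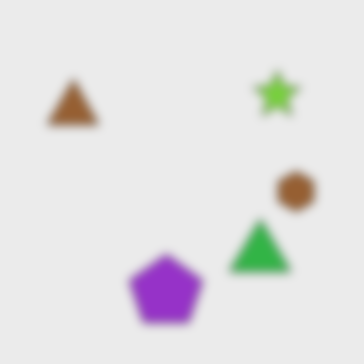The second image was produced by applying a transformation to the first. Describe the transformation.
Heavily blurred.

Shape edges and outlines are uniformly softened across the whole image.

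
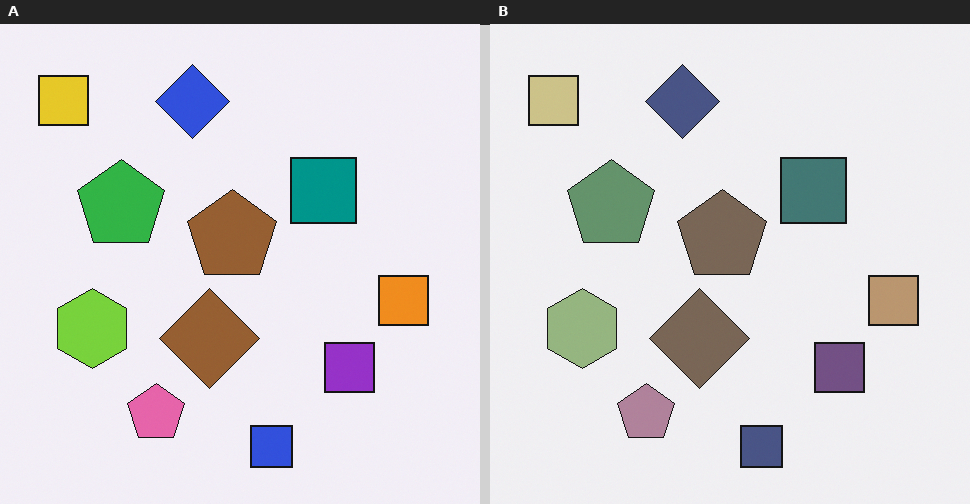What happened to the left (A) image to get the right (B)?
This is the original image heavily desaturated.

All colors are more muted and greyish — a global saturation change.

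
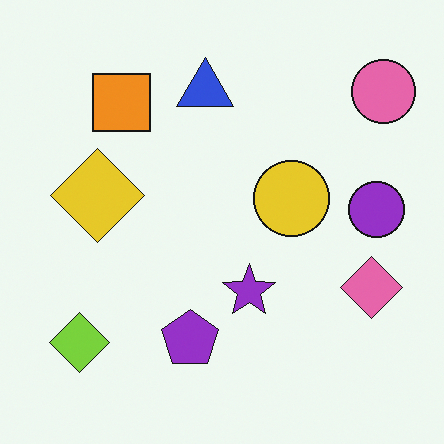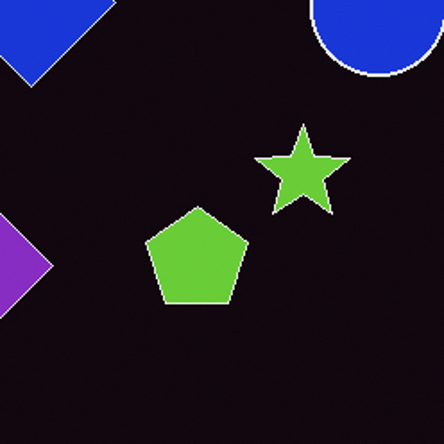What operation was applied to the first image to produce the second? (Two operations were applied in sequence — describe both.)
This is the original image color-inverted (negative), then cropped tightly and scaled back up.

The light background has become dark and every shape's color is its complement — a photographic negative. The visible shapes are larger and the field of view is narrower; shapes near the original edges may be partly or wholly outside the frame — a crop-and-rescale.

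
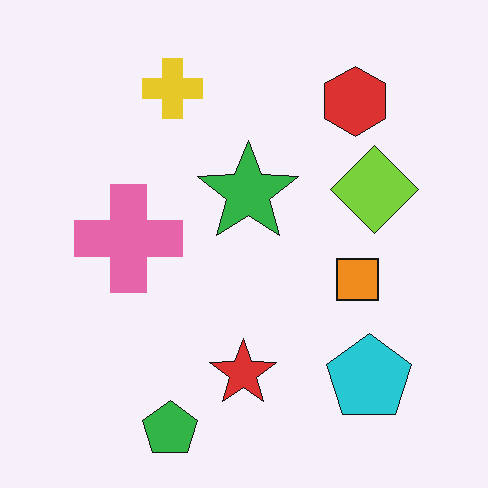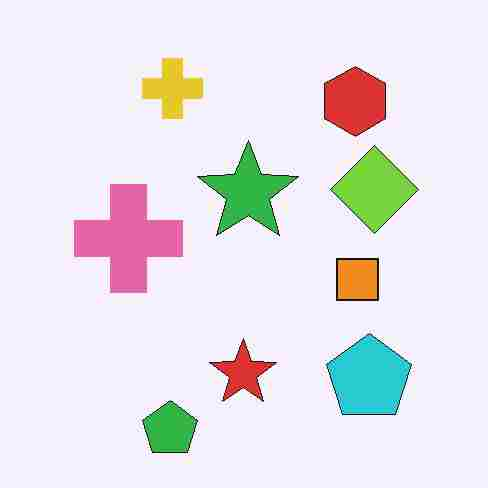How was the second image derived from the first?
The second image is the first degraded with heavy JPEG compression.

Blocky 8×8 compression artifacts appear around shape edges and the flat background shows ringing — characteristic JPEG degradation.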